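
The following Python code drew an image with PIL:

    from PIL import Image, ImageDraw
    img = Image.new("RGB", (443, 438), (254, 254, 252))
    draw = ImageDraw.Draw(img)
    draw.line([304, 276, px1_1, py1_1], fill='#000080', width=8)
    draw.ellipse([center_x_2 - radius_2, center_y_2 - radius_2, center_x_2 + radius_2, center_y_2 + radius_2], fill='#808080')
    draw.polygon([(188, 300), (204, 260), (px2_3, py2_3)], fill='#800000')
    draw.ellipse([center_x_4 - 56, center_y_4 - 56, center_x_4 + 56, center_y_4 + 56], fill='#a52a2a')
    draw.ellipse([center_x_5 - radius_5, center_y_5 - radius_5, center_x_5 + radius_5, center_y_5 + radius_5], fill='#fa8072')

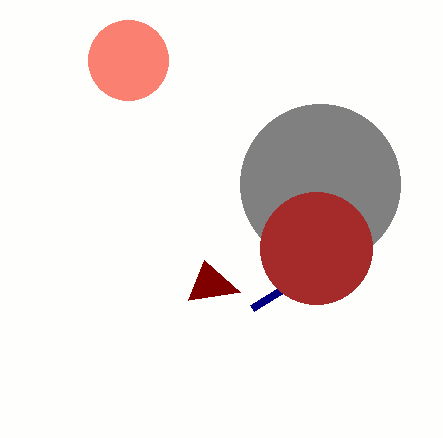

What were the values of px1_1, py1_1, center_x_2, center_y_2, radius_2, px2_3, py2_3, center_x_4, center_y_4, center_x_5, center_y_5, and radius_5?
px1_1 = 252; py1_1 = 308; center_x_2 = 320; center_y_2 = 184; radius_2 = 80; px2_3 = 240; py2_3 = 292; center_x_4 = 316; center_y_4 = 248; center_x_5 = 128; center_y_5 = 60; radius_5 = 40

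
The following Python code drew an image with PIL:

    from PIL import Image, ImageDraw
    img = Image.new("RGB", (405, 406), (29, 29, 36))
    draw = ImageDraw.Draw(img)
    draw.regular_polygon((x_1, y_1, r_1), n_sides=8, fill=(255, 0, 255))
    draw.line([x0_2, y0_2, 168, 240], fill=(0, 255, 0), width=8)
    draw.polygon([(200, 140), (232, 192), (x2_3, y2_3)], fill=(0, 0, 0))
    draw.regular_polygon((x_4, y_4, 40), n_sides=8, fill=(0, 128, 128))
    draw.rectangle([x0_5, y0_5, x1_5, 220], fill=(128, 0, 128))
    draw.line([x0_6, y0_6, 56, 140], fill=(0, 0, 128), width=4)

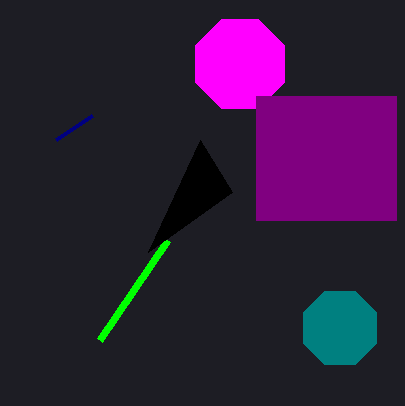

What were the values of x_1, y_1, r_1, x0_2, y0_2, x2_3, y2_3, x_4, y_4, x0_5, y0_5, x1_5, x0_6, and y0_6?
x_1 = 240
y_1 = 64
r_1 = 48
x0_2 = 100
y0_2 = 340
x2_3 = 148
y2_3 = 252
x_4 = 340
y_4 = 328
x0_5 = 256
y0_5 = 96
x1_5 = 396
x0_6 = 92
y0_6 = 116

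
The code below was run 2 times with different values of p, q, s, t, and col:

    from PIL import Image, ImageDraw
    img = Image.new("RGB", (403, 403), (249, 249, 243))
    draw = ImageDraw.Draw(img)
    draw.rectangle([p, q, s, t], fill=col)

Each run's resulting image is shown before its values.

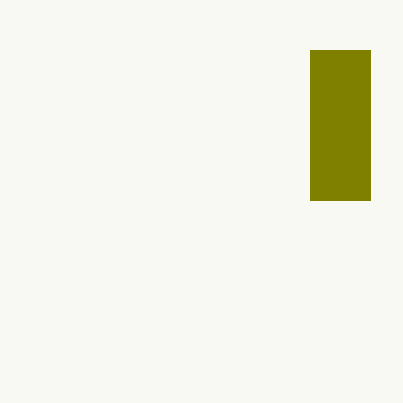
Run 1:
p = 310, q = 50, s = 370, t = 200, col = 'olive'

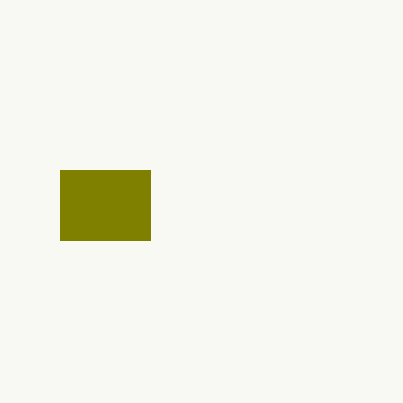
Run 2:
p = 60, q = 170, s = 150, t = 240, col = 'olive'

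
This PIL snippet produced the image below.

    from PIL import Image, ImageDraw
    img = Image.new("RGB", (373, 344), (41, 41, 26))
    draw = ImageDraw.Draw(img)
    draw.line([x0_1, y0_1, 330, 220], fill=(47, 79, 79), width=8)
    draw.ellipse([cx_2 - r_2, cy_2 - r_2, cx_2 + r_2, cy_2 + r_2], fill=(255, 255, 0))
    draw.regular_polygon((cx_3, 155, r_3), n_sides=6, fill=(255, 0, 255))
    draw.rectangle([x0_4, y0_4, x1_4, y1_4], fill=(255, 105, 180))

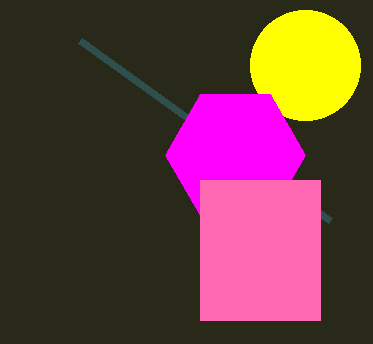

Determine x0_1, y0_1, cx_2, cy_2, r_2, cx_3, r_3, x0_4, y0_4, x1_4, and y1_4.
x0_1 = 80
y0_1 = 40
cx_2 = 305
cy_2 = 65
r_2 = 55
cx_3 = 235
r_3 = 70
x0_4 = 200
y0_4 = 180
x1_4 = 320
y1_4 = 320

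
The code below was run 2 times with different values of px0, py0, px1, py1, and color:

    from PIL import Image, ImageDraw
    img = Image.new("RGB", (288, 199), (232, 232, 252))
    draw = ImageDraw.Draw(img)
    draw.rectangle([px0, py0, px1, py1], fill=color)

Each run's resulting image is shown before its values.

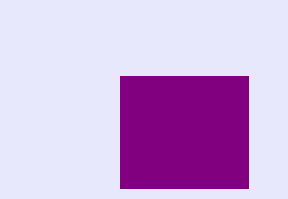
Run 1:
px0 = 120, py0 = 76, px1 = 248, py1 = 188, color = 'purple'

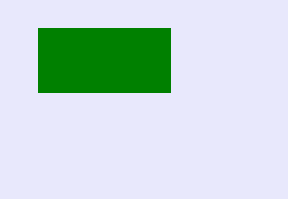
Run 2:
px0 = 38
py0 = 28
px1 = 170
py1 = 92
color = 'green'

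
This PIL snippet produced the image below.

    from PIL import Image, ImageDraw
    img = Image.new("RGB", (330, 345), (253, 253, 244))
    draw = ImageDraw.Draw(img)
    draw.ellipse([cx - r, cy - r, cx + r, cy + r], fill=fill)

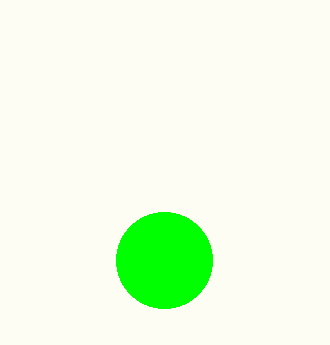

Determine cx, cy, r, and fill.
cx = 164
cy = 260
r = 48
fill = 'lime'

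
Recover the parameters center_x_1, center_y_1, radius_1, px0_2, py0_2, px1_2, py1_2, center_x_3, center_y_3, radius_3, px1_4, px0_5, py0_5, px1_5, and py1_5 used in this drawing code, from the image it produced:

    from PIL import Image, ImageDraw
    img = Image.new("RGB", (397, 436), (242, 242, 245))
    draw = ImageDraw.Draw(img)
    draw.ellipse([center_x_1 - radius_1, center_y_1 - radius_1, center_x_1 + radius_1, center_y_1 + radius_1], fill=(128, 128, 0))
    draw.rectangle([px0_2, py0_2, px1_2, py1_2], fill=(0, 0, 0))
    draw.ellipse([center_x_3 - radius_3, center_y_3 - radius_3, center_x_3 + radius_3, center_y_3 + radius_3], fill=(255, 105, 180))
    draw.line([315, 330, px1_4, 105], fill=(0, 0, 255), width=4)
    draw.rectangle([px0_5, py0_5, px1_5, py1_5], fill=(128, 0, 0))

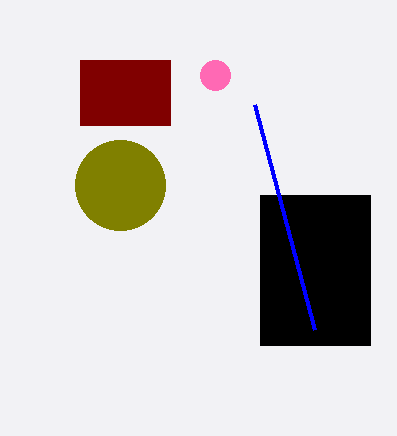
center_x_1 = 120; center_y_1 = 185; radius_1 = 45; px0_2 = 260; py0_2 = 195; px1_2 = 370; py1_2 = 345; center_x_3 = 215; center_y_3 = 75; radius_3 = 15; px1_4 = 255; px0_5 = 80; py0_5 = 60; px1_5 = 170; py1_5 = 125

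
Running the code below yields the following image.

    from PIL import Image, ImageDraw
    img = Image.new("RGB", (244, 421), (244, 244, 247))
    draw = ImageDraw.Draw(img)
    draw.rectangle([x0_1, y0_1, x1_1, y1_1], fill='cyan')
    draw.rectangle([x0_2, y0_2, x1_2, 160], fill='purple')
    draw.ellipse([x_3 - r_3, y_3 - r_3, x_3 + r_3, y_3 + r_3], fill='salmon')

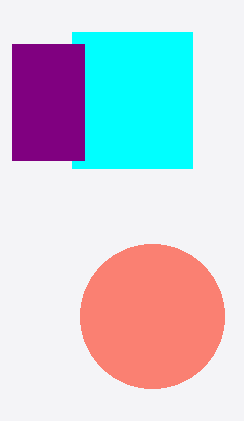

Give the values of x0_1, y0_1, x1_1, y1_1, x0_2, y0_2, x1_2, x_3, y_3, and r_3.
x0_1 = 72
y0_1 = 32
x1_1 = 192
y1_1 = 168
x0_2 = 12
y0_2 = 44
x1_2 = 84
x_3 = 152
y_3 = 316
r_3 = 72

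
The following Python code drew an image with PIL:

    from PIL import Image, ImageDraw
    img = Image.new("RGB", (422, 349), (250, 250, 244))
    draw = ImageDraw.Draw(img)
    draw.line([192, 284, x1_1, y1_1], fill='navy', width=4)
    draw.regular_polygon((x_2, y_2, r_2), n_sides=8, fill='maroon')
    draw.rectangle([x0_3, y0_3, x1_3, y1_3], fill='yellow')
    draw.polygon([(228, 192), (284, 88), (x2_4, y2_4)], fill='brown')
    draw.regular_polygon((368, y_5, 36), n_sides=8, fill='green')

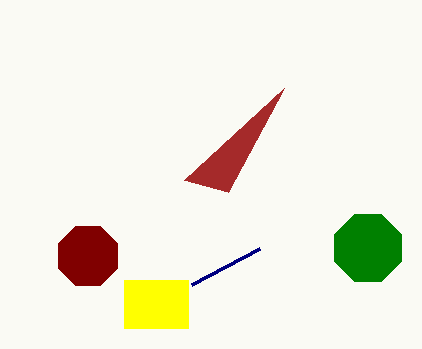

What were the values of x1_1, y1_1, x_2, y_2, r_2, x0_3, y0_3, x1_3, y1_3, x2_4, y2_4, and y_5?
x1_1 = 260
y1_1 = 248
x_2 = 88
y_2 = 256
r_2 = 32
x0_3 = 124
y0_3 = 280
x1_3 = 188
y1_3 = 328
x2_4 = 184
y2_4 = 180
y_5 = 248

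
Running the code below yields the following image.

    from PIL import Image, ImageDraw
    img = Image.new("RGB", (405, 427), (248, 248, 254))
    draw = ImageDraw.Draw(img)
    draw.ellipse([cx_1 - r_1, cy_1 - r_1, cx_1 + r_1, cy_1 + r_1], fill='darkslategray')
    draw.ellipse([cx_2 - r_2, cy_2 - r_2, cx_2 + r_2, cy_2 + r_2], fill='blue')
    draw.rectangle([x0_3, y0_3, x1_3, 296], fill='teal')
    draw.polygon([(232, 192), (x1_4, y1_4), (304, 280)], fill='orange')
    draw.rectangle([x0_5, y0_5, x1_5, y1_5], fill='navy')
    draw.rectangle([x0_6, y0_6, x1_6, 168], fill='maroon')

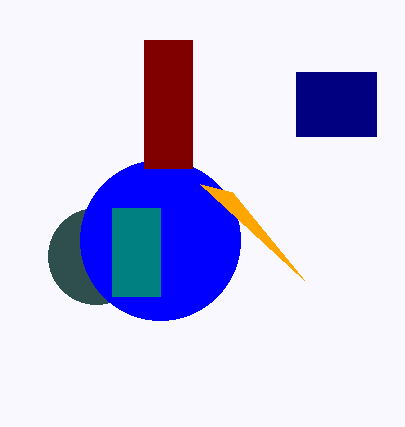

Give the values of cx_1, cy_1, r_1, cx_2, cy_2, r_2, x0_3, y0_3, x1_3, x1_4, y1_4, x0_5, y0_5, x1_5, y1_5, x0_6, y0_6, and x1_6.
cx_1 = 96
cy_1 = 256
r_1 = 48
cx_2 = 160
cy_2 = 240
r_2 = 80
x0_3 = 112
y0_3 = 208
x1_3 = 160
x1_4 = 200
y1_4 = 184
x0_5 = 296
y0_5 = 72
x1_5 = 376
y1_5 = 136
x0_6 = 144
y0_6 = 40
x1_6 = 192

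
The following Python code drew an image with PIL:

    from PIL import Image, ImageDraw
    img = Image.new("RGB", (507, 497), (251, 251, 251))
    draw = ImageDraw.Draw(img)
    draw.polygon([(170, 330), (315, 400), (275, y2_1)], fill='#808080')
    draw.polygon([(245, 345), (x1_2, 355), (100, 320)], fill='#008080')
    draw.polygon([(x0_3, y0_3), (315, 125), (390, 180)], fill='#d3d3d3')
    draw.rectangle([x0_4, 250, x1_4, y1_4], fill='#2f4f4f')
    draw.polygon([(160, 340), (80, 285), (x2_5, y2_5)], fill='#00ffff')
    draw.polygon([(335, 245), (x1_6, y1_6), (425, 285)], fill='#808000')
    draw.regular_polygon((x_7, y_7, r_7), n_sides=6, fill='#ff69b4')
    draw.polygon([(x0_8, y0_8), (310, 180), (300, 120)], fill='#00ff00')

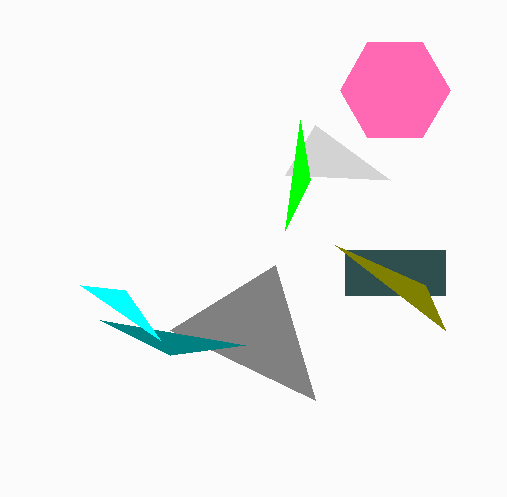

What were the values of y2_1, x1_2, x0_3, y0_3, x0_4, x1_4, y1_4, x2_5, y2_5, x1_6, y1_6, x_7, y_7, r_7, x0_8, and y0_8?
y2_1 = 265, x1_2 = 170, x0_3 = 285, y0_3 = 175, x0_4 = 345, x1_4 = 445, y1_4 = 295, x2_5 = 125, y2_5 = 290, x1_6 = 445, y1_6 = 330, x_7 = 395, y_7 = 90, r_7 = 55, x0_8 = 285, y0_8 = 230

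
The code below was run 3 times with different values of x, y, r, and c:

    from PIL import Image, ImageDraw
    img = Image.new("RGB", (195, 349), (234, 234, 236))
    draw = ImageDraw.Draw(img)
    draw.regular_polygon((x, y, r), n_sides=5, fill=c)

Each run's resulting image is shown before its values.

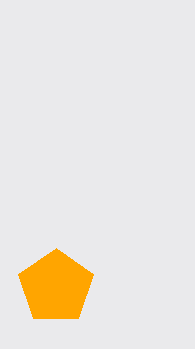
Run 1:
x = 56; y = 287; r = 39; c = 'orange'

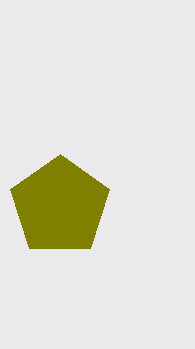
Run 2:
x = 60; y = 206; r = 52; c = 'olive'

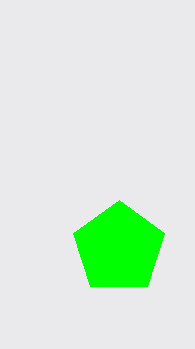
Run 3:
x = 119, y = 248, r = 48, c = 'lime'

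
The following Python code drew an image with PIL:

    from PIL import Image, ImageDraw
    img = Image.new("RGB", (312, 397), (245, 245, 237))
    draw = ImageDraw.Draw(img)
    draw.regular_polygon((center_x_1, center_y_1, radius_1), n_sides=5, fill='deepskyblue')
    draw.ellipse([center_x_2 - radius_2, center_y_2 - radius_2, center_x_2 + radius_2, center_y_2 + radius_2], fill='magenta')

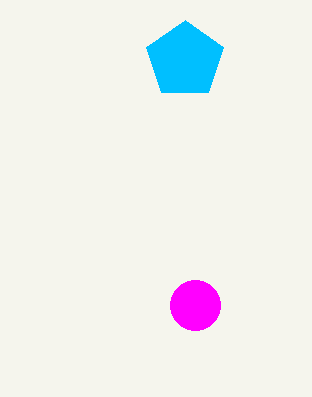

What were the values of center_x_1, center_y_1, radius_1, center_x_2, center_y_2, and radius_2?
center_x_1 = 185, center_y_1 = 60, radius_1 = 40, center_x_2 = 195, center_y_2 = 305, radius_2 = 25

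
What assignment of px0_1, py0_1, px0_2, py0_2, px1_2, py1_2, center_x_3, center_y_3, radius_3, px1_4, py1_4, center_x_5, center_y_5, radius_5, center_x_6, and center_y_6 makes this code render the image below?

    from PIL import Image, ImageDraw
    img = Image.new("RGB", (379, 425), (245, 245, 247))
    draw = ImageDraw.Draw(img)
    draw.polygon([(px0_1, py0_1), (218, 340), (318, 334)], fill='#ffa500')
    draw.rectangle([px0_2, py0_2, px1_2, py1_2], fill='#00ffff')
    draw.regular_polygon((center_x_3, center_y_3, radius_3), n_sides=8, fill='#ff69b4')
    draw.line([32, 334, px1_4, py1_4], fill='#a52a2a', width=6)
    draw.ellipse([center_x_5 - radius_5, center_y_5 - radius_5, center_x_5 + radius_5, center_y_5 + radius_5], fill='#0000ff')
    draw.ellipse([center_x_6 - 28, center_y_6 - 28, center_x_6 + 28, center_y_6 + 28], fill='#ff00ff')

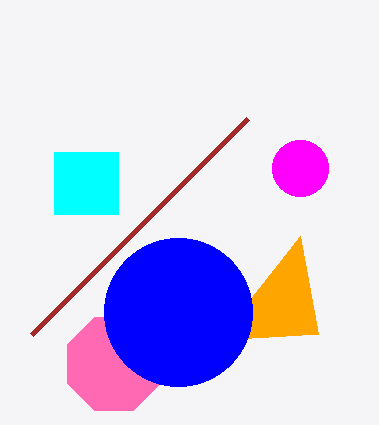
px0_1 = 300, py0_1 = 236, px0_2 = 54, py0_2 = 152, px1_2 = 118, py1_2 = 214, center_x_3 = 114, center_y_3 = 364, radius_3 = 50, px1_4 = 248, py1_4 = 118, center_x_5 = 178, center_y_5 = 312, radius_5 = 74, center_x_6 = 300, center_y_6 = 168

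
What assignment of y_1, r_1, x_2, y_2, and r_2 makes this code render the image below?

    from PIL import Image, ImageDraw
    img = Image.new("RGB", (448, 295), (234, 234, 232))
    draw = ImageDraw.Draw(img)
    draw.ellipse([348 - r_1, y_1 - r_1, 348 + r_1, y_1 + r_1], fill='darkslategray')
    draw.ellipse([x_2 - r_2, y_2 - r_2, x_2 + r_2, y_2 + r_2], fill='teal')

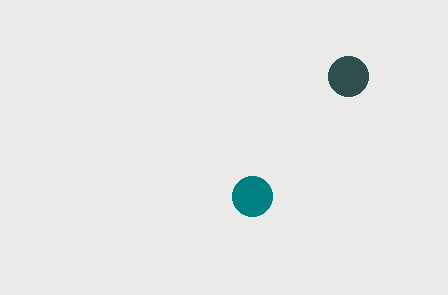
y_1 = 76, r_1 = 20, x_2 = 252, y_2 = 196, r_2 = 20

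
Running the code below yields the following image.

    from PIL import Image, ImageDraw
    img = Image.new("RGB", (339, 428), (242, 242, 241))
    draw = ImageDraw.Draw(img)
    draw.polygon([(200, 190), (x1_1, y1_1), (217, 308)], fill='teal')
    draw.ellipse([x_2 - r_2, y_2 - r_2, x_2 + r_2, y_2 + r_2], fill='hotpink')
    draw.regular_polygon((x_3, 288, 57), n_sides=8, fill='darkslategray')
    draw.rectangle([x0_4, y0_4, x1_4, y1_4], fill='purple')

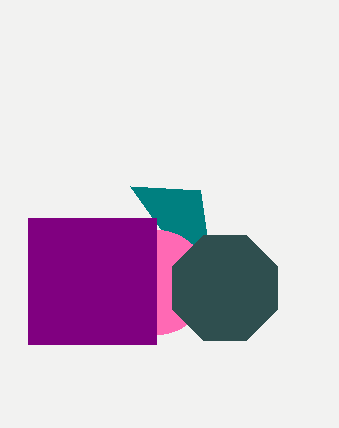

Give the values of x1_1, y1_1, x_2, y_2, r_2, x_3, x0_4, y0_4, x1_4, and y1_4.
x1_1 = 130; y1_1 = 186; x_2 = 156; y_2 = 282; r_2 = 52; x_3 = 225; x0_4 = 28; y0_4 = 218; x1_4 = 156; y1_4 = 344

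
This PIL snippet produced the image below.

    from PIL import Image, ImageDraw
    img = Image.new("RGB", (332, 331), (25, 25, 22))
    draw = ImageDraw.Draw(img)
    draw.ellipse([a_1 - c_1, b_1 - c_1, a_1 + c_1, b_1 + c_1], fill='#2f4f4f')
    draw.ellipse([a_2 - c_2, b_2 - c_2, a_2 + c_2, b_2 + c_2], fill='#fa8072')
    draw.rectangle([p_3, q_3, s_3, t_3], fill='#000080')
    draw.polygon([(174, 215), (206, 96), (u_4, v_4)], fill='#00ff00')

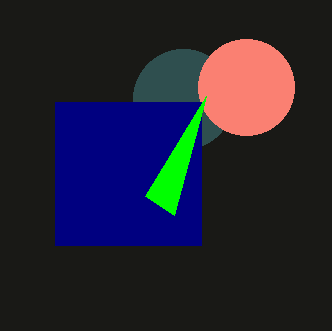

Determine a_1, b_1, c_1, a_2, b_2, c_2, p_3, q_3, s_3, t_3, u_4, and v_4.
a_1 = 183; b_1 = 99; c_1 = 50; a_2 = 246; b_2 = 87; c_2 = 48; p_3 = 55; q_3 = 102; s_3 = 201; t_3 = 245; u_4 = 145; v_4 = 196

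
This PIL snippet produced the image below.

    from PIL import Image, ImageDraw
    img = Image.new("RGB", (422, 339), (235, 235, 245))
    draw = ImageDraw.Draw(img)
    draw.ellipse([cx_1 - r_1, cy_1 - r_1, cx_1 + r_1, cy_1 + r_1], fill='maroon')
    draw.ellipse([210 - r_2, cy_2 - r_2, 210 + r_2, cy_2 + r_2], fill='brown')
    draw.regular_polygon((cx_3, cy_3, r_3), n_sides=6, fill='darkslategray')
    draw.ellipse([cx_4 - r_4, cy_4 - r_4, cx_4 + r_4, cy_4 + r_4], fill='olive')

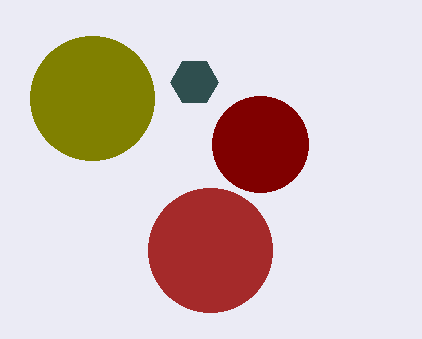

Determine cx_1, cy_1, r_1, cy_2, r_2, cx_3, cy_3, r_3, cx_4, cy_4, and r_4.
cx_1 = 260; cy_1 = 144; r_1 = 48; cy_2 = 250; r_2 = 62; cx_3 = 194; cy_3 = 82; r_3 = 24; cx_4 = 92; cy_4 = 98; r_4 = 62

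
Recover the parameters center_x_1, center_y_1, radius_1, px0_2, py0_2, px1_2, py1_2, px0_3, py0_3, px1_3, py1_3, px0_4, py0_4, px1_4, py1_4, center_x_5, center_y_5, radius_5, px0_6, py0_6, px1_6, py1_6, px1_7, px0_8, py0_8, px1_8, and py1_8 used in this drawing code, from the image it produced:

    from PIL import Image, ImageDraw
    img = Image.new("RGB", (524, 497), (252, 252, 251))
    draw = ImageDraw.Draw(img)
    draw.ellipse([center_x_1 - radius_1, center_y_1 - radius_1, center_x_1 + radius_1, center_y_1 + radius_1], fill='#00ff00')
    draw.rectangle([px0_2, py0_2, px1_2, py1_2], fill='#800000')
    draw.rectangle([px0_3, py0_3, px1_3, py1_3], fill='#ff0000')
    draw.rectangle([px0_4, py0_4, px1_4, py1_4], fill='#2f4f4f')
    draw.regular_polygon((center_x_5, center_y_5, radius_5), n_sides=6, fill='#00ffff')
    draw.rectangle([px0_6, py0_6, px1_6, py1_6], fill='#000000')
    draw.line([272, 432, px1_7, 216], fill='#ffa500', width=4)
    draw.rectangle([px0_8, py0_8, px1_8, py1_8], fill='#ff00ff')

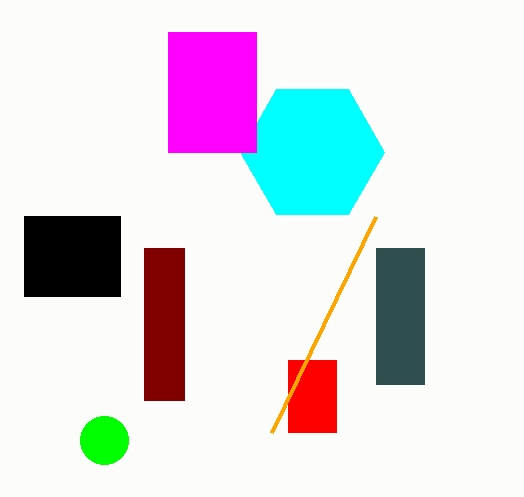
center_x_1 = 104; center_y_1 = 440; radius_1 = 24; px0_2 = 144; py0_2 = 248; px1_2 = 184; py1_2 = 400; px0_3 = 288; py0_3 = 360; px1_3 = 336; py1_3 = 432; px0_4 = 376; py0_4 = 248; px1_4 = 424; py1_4 = 384; center_x_5 = 312; center_y_5 = 152; radius_5 = 72; px0_6 = 24; py0_6 = 216; px1_6 = 120; py1_6 = 296; px1_7 = 376; px0_8 = 168; py0_8 = 32; px1_8 = 256; py1_8 = 152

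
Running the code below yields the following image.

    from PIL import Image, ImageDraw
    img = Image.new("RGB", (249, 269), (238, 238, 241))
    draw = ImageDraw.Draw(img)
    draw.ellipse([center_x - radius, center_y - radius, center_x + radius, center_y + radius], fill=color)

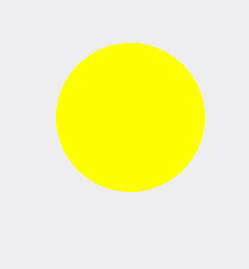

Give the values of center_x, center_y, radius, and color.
center_x = 130
center_y = 117
radius = 74
color = 'yellow'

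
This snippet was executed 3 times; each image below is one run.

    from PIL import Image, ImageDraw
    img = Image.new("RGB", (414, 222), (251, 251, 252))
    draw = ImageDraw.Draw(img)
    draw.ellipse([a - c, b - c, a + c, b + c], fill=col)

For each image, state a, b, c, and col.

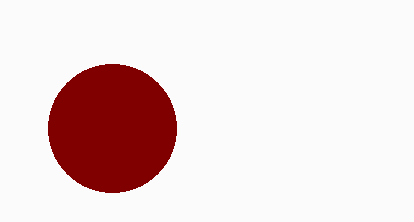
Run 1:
a = 112, b = 128, c = 64, col = 'maroon'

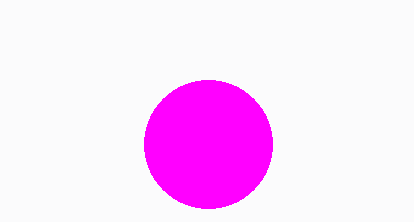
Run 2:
a = 208
b = 144
c = 64
col = 'magenta'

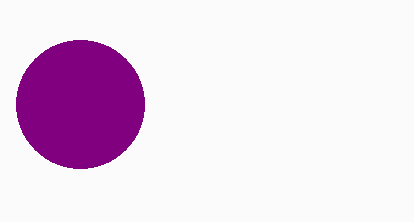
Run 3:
a = 80
b = 104
c = 64
col = 'purple'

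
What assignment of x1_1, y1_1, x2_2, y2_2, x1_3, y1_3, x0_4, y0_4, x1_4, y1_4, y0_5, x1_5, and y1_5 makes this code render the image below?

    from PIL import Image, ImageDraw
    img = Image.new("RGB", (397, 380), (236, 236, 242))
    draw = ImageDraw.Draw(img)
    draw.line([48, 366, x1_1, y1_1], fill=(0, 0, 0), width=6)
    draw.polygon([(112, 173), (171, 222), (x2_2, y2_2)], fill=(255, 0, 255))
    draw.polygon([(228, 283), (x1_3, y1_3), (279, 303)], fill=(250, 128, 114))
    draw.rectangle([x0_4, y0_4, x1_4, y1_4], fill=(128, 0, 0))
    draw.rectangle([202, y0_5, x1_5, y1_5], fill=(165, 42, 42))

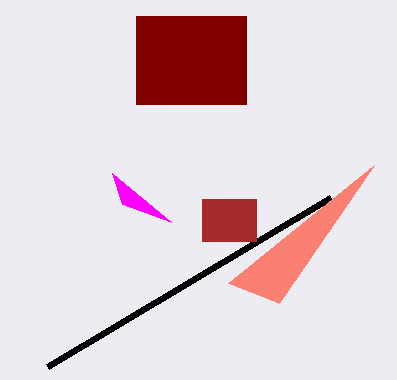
x1_1 = 331; y1_1 = 197; x2_2 = 122; y2_2 = 204; x1_3 = 374; y1_3 = 165; x0_4 = 136; y0_4 = 16; x1_4 = 246; y1_4 = 104; y0_5 = 199; x1_5 = 256; y1_5 = 241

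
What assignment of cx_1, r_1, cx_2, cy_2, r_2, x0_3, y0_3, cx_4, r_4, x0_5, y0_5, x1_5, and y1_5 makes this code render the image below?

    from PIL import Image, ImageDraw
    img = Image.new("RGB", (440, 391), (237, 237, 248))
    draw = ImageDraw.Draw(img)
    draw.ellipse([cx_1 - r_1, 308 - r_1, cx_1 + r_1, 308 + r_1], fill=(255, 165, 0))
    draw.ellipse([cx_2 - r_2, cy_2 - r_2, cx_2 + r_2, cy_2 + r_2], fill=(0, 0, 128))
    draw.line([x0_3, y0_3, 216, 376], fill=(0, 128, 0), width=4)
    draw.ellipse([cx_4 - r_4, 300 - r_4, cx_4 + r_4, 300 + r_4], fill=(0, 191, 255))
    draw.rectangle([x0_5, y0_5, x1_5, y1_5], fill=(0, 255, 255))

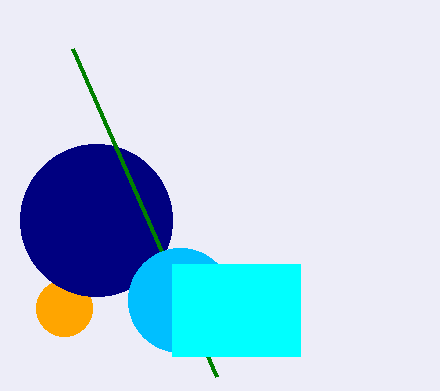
cx_1 = 64
r_1 = 28
cx_2 = 96
cy_2 = 220
r_2 = 76
x0_3 = 72
y0_3 = 48
cx_4 = 180
r_4 = 52
x0_5 = 172
y0_5 = 264
x1_5 = 300
y1_5 = 356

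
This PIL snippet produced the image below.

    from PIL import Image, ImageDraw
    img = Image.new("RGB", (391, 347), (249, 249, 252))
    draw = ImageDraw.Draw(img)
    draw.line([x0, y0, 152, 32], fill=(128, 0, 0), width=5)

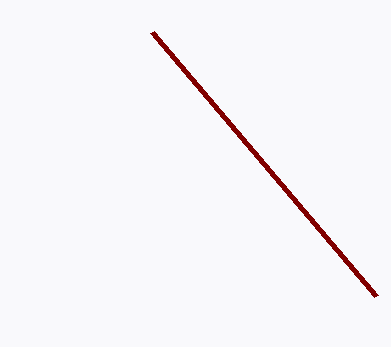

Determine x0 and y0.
x0 = 376, y0 = 296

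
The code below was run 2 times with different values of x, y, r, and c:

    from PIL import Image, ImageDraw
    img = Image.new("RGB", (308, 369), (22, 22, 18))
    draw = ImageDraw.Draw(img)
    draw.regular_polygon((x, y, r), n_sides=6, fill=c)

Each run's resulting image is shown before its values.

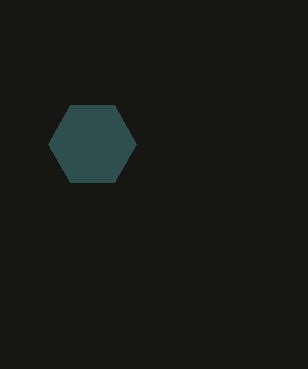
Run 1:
x = 92, y = 144, r = 44, c = 'darkslategray'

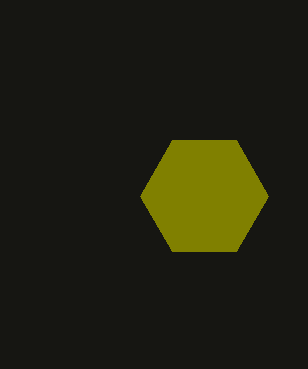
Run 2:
x = 204
y = 196
r = 64
c = 'olive'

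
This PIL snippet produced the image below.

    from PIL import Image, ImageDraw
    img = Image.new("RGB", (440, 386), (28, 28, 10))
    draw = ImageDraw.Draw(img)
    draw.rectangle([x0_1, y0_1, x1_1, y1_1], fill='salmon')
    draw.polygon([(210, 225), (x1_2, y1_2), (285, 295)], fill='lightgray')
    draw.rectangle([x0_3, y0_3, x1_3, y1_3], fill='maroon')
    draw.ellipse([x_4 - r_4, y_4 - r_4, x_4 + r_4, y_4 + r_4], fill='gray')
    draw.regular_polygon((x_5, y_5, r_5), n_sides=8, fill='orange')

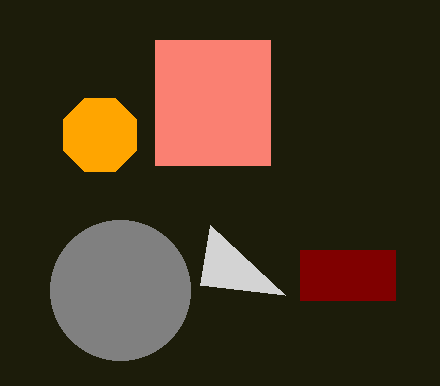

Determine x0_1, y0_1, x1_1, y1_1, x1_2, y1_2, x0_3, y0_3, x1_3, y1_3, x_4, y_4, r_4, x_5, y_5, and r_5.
x0_1 = 155; y0_1 = 40; x1_1 = 270; y1_1 = 165; x1_2 = 200; y1_2 = 285; x0_3 = 300; y0_3 = 250; x1_3 = 395; y1_3 = 300; x_4 = 120; y_4 = 290; r_4 = 70; x_5 = 100; y_5 = 135; r_5 = 40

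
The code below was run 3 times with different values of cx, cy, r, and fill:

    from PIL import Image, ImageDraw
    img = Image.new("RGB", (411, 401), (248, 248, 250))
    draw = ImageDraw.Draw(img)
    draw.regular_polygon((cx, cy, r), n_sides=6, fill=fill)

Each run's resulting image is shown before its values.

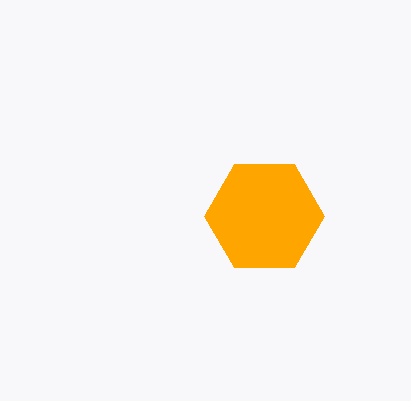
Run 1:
cx = 264
cy = 216
r = 60
fill = 'orange'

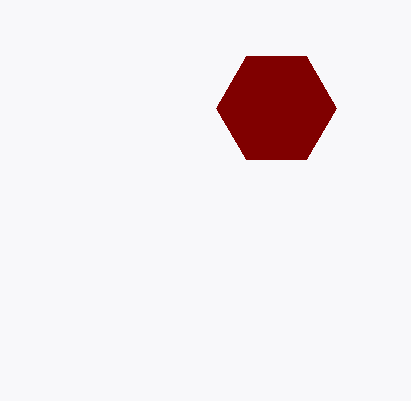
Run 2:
cx = 276, cy = 108, r = 60, fill = 'maroon'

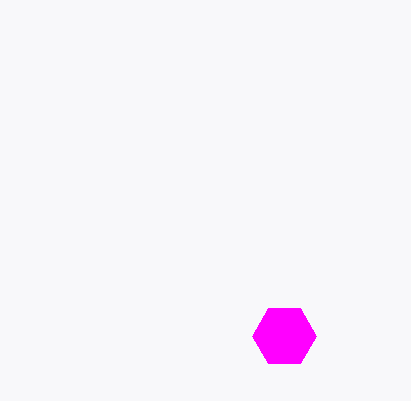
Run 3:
cx = 284
cy = 336
r = 32
fill = 'magenta'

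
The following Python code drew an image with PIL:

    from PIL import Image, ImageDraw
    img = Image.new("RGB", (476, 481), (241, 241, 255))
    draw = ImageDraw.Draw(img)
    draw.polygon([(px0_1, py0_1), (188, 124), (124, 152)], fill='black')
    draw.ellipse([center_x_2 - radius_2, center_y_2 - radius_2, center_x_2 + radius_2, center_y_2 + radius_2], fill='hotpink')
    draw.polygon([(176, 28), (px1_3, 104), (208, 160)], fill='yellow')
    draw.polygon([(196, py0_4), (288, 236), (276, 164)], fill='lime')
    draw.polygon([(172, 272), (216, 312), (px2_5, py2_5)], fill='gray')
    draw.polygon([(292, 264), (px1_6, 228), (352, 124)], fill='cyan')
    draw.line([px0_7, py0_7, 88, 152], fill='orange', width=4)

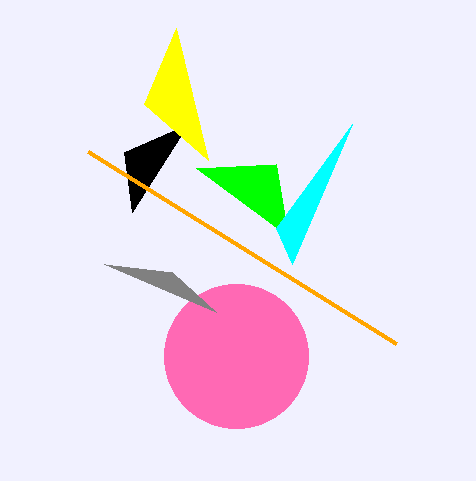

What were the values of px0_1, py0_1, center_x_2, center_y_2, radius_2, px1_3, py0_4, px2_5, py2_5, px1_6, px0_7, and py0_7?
px0_1 = 132
py0_1 = 212
center_x_2 = 236
center_y_2 = 356
radius_2 = 72
px1_3 = 144
py0_4 = 168
px2_5 = 104
py2_5 = 264
px1_6 = 276
px0_7 = 396
py0_7 = 344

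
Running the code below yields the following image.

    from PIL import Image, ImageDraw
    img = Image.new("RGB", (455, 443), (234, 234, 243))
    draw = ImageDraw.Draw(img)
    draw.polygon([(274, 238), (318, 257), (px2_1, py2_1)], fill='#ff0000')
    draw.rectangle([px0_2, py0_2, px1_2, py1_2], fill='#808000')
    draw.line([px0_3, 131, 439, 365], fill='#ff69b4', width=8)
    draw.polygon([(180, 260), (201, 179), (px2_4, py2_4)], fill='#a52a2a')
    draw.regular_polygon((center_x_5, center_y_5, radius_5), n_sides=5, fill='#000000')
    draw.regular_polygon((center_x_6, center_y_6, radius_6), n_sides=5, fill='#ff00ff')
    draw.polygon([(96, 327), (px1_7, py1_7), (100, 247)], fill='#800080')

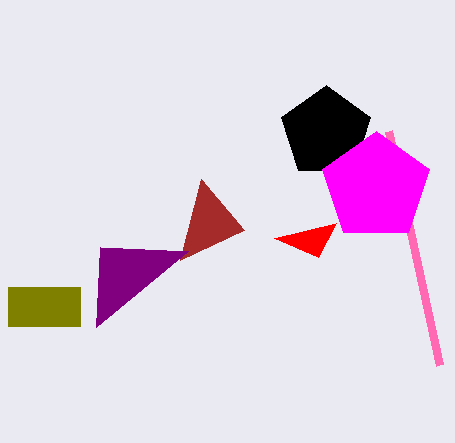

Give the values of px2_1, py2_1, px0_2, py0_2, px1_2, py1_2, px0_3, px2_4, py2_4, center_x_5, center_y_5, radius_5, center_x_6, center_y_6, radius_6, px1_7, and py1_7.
px2_1 = 336
py2_1 = 223
px0_2 = 8
py0_2 = 287
px1_2 = 80
py1_2 = 326
px0_3 = 388
px2_4 = 244
py2_4 = 230
center_x_5 = 326
center_y_5 = 132
radius_5 = 47
center_x_6 = 376
center_y_6 = 187
radius_6 = 56
px1_7 = 188
py1_7 = 251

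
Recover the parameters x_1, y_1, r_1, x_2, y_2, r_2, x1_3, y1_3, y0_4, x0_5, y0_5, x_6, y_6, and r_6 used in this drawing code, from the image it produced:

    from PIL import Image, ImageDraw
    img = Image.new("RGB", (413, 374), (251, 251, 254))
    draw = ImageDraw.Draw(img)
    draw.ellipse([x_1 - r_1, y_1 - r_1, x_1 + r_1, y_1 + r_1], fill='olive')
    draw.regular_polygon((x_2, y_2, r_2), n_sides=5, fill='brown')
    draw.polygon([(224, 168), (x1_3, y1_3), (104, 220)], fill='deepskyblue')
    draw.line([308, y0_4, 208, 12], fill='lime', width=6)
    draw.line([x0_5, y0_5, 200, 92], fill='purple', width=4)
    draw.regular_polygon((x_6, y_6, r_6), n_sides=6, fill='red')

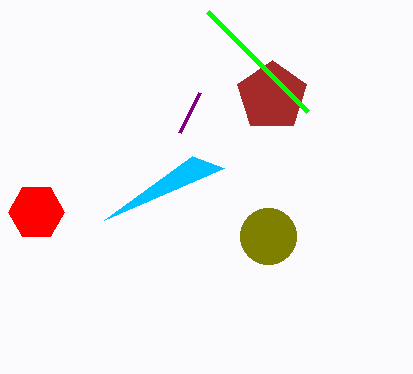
x_1 = 268
y_1 = 236
r_1 = 28
x_2 = 272
y_2 = 96
r_2 = 36
x1_3 = 192
y1_3 = 156
y0_4 = 112
x0_5 = 180
y0_5 = 132
x_6 = 36
y_6 = 212
r_6 = 28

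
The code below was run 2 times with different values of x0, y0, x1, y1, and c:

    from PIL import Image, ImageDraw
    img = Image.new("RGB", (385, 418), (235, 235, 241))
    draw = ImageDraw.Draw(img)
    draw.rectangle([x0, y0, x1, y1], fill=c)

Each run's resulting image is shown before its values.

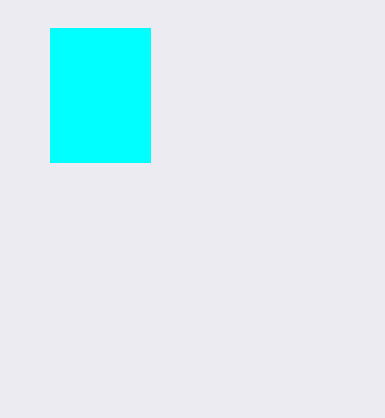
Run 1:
x0 = 50; y0 = 28; x1 = 150; y1 = 162; c = 'cyan'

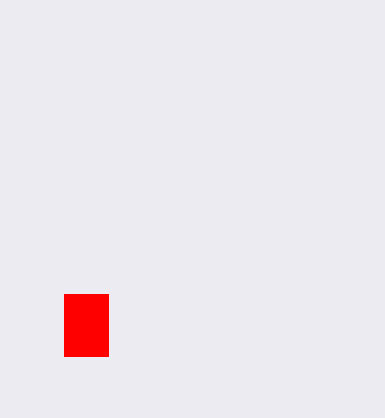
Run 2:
x0 = 64
y0 = 294
x1 = 108
y1 = 356
c = 'red'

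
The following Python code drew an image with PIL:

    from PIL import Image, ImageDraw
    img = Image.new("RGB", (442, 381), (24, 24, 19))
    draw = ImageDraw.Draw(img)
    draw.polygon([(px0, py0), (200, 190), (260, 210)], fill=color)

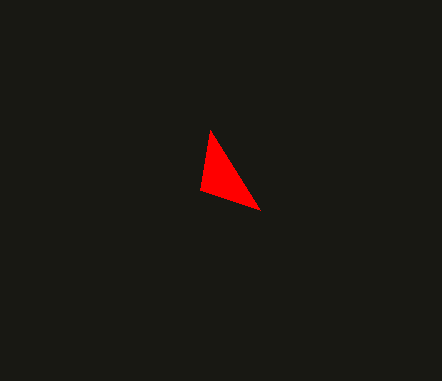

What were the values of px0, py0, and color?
px0 = 210; py0 = 130; color = 'red'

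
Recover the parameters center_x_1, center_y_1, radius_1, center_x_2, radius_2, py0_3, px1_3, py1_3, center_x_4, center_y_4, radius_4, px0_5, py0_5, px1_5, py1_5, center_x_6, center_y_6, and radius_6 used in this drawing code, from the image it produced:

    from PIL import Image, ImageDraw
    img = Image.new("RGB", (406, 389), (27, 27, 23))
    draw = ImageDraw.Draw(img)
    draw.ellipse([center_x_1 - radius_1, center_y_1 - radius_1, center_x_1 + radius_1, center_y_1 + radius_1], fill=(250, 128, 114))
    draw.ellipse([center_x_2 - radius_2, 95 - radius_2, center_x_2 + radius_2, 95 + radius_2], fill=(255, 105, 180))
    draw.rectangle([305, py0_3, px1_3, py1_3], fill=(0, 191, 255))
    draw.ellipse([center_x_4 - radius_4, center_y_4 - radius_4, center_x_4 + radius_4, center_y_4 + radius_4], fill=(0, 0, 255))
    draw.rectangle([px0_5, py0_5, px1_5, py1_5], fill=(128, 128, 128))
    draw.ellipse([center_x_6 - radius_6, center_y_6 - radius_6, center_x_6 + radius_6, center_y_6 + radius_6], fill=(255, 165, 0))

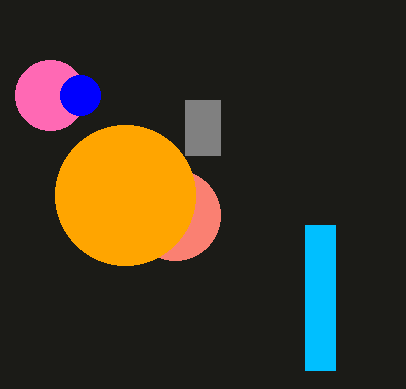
center_x_1 = 175; center_y_1 = 215; radius_1 = 45; center_x_2 = 50; radius_2 = 35; py0_3 = 225; px1_3 = 335; py1_3 = 370; center_x_4 = 80; center_y_4 = 95; radius_4 = 20; px0_5 = 185; py0_5 = 100; px1_5 = 220; py1_5 = 155; center_x_6 = 125; center_y_6 = 195; radius_6 = 70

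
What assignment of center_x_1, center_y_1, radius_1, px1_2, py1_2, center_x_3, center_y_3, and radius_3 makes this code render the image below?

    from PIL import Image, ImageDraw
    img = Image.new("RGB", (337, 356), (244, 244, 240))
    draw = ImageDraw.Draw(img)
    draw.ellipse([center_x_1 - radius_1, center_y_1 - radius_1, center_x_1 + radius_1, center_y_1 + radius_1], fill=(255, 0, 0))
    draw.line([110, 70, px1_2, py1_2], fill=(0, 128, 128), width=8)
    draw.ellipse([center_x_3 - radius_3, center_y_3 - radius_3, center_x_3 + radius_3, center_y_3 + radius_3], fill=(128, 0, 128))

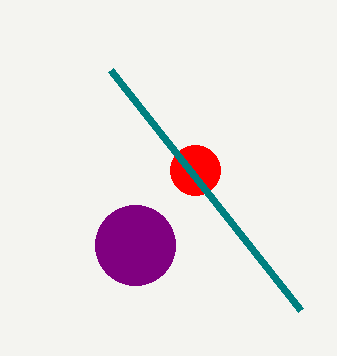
center_x_1 = 195
center_y_1 = 170
radius_1 = 25
px1_2 = 300
py1_2 = 310
center_x_3 = 135
center_y_3 = 245
radius_3 = 40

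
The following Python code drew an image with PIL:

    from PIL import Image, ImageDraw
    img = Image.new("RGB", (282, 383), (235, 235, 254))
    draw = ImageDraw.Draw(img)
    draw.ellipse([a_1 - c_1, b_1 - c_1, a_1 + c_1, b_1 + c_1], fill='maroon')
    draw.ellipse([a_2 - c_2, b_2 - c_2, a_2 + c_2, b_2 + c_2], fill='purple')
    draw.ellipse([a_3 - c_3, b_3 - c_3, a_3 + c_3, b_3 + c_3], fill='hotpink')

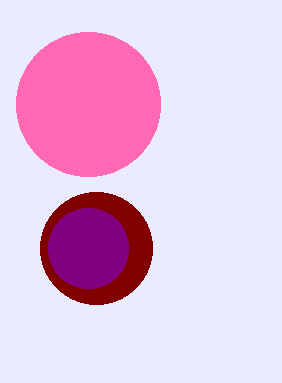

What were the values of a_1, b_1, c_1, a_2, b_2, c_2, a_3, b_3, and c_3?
a_1 = 96; b_1 = 248; c_1 = 56; a_2 = 88; b_2 = 248; c_2 = 40; a_3 = 88; b_3 = 104; c_3 = 72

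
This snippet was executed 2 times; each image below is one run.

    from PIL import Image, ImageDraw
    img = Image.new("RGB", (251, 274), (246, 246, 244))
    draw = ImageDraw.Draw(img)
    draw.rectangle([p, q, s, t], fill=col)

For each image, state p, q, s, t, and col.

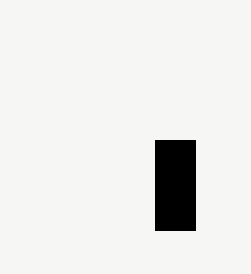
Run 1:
p = 155; q = 140; s = 195; t = 230; col = 'black'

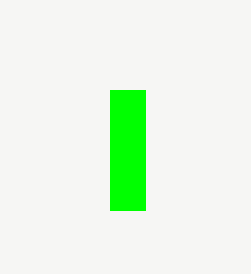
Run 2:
p = 110, q = 90, s = 145, t = 210, col = 'lime'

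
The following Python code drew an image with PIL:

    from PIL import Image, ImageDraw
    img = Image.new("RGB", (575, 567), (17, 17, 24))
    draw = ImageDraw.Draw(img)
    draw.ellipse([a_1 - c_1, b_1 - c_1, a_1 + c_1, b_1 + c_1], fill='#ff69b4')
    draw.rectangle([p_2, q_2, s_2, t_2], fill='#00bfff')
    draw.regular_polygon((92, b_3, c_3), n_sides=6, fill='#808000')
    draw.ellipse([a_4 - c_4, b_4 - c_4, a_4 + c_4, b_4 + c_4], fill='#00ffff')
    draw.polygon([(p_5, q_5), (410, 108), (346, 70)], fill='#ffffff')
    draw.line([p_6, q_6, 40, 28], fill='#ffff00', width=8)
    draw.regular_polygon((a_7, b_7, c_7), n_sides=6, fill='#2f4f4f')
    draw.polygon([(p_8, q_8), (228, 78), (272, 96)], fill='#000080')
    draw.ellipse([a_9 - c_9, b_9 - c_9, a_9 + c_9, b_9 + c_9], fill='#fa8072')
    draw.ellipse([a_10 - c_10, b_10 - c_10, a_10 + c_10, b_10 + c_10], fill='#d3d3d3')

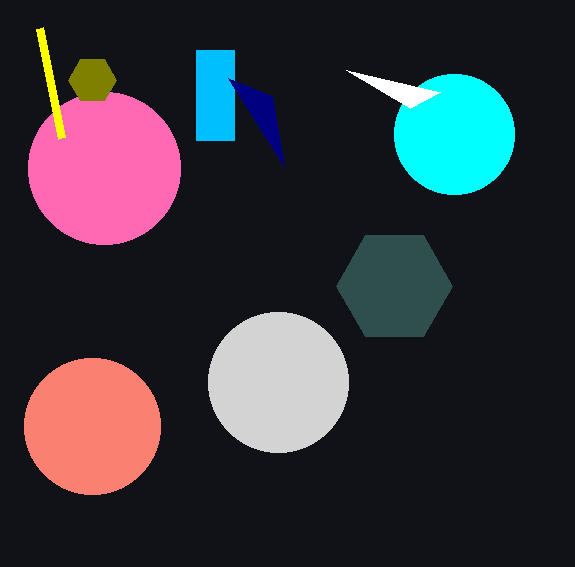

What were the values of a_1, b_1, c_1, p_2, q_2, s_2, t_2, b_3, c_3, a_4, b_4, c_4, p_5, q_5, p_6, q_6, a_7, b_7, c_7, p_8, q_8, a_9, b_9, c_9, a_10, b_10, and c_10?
a_1 = 104, b_1 = 168, c_1 = 76, p_2 = 196, q_2 = 50, s_2 = 234, t_2 = 140, b_3 = 80, c_3 = 24, a_4 = 454, b_4 = 134, c_4 = 60, p_5 = 440, q_5 = 92, p_6 = 62, q_6 = 138, a_7 = 394, b_7 = 286, c_7 = 58, p_8 = 284, q_8 = 166, a_9 = 92, b_9 = 426, c_9 = 68, a_10 = 278, b_10 = 382, c_10 = 70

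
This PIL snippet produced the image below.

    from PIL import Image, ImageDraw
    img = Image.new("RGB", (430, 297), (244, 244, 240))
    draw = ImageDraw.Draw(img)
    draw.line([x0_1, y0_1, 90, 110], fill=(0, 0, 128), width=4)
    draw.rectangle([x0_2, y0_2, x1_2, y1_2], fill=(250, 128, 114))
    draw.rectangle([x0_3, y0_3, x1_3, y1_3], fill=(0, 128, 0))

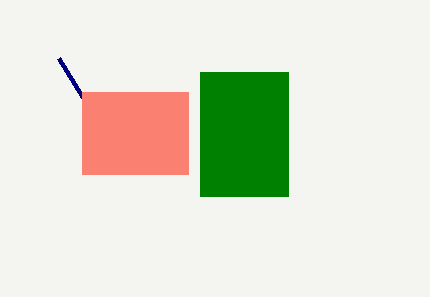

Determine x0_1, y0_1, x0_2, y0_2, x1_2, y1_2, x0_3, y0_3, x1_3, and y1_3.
x0_1 = 58, y0_1 = 58, x0_2 = 82, y0_2 = 92, x1_2 = 188, y1_2 = 174, x0_3 = 200, y0_3 = 72, x1_3 = 288, y1_3 = 196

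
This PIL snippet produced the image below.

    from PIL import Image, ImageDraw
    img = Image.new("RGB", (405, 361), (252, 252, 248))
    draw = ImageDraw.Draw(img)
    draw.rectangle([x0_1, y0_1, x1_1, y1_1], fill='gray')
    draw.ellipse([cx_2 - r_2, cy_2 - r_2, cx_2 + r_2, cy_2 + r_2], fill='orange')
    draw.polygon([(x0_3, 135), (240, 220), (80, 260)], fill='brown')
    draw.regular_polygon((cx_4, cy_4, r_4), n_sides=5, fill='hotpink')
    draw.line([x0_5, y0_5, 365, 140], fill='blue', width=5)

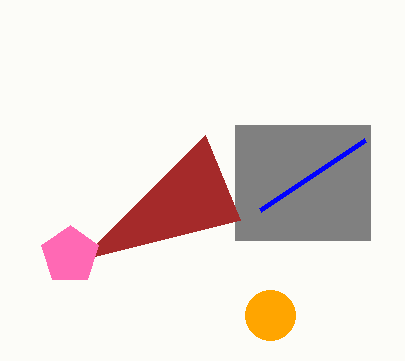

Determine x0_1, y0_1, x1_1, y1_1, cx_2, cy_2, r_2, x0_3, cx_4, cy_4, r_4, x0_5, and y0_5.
x0_1 = 235, y0_1 = 125, x1_1 = 370, y1_1 = 240, cx_2 = 270, cy_2 = 315, r_2 = 25, x0_3 = 205, cx_4 = 70, cy_4 = 255, r_4 = 30, x0_5 = 260, y0_5 = 210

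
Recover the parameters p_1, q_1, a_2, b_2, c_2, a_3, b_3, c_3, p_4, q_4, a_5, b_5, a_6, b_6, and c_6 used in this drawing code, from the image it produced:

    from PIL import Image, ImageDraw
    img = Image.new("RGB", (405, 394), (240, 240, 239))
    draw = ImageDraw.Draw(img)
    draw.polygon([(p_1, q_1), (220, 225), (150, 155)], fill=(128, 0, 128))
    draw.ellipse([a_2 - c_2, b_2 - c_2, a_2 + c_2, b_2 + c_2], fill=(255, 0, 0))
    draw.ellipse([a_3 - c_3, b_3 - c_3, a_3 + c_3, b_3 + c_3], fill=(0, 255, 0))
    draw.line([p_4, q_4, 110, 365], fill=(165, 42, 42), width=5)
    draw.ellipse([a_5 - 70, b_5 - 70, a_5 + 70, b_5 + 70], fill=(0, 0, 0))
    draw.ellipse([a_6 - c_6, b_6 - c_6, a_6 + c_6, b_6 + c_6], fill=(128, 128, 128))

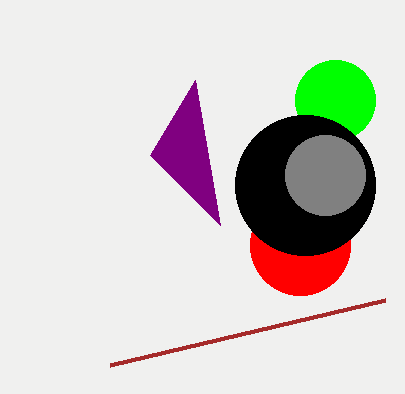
p_1 = 195; q_1 = 80; a_2 = 300; b_2 = 245; c_2 = 50; a_3 = 335; b_3 = 100; c_3 = 40; p_4 = 385; q_4 = 300; a_5 = 305; b_5 = 185; a_6 = 325; b_6 = 175; c_6 = 40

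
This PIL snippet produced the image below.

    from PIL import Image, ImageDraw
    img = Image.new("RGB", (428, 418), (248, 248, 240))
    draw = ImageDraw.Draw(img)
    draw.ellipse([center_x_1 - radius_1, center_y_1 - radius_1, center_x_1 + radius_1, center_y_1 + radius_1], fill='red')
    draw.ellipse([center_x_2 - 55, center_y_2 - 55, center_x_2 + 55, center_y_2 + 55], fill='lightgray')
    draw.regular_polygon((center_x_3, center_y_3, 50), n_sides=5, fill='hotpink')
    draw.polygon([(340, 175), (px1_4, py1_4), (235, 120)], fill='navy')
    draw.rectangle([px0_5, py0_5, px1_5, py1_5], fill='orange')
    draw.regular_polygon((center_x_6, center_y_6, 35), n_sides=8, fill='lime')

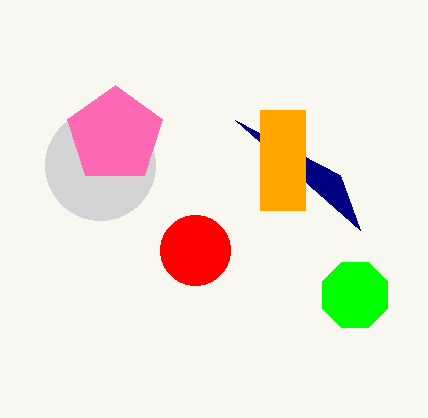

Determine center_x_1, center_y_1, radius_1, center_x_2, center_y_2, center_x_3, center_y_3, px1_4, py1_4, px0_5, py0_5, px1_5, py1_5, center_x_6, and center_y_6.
center_x_1 = 195
center_y_1 = 250
radius_1 = 35
center_x_2 = 100
center_y_2 = 165
center_x_3 = 115
center_y_3 = 135
px1_4 = 360
py1_4 = 230
px0_5 = 260
py0_5 = 110
px1_5 = 305
py1_5 = 210
center_x_6 = 355
center_y_6 = 295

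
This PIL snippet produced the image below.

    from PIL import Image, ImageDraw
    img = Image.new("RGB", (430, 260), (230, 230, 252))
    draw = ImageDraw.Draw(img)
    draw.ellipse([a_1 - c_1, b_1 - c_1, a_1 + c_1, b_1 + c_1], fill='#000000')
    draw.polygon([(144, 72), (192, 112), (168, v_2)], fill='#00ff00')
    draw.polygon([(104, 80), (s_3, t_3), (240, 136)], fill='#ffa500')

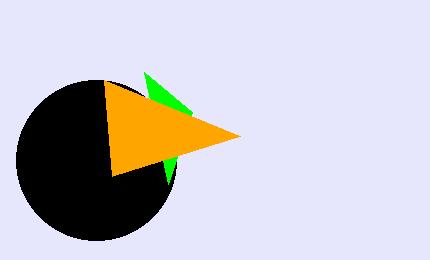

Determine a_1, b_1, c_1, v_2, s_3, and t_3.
a_1 = 96
b_1 = 160
c_1 = 80
v_2 = 184
s_3 = 112
t_3 = 176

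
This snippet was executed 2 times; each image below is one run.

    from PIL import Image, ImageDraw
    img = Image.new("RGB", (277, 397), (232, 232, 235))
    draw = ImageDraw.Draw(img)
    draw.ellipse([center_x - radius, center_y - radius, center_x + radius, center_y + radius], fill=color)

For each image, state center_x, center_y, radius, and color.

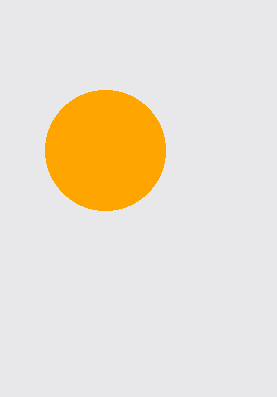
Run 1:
center_x = 105
center_y = 150
radius = 60
color = 'orange'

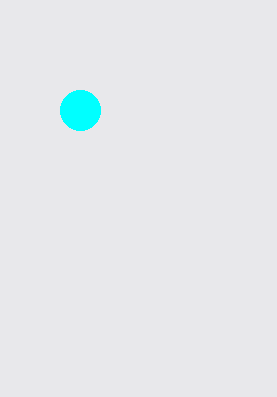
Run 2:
center_x = 80; center_y = 110; radius = 20; color = 'cyan'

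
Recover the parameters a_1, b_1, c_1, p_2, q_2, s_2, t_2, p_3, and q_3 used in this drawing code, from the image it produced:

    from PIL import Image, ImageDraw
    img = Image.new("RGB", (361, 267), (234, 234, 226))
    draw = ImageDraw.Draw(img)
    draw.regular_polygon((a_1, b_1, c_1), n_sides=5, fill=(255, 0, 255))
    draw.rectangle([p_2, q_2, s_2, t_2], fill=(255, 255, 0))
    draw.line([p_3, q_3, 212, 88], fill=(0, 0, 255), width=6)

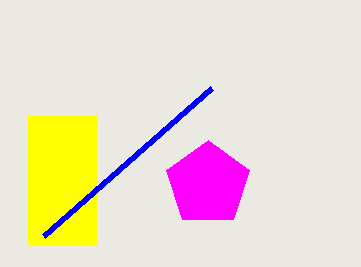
a_1 = 208
b_1 = 184
c_1 = 44
p_2 = 28
q_2 = 116
s_2 = 96
t_2 = 244
p_3 = 44
q_3 = 236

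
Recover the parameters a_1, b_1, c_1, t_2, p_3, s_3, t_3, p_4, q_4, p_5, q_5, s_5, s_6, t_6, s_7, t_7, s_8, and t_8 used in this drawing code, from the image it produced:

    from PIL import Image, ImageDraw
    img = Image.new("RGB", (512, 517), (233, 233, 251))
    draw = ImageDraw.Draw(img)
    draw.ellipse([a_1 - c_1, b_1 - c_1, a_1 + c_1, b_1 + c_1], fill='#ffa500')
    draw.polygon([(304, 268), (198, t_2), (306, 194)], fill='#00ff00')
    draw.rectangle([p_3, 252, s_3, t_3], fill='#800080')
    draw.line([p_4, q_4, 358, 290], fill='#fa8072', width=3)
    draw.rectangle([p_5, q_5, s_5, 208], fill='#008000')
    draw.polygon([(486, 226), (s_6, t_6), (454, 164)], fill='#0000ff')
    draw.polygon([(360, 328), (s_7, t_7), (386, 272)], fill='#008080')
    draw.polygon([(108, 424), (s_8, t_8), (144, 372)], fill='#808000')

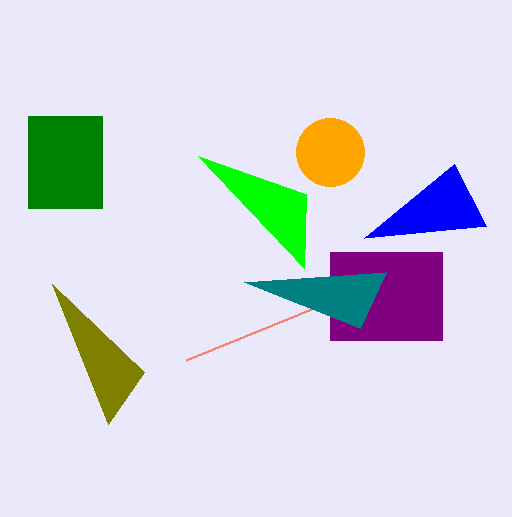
a_1 = 330
b_1 = 152
c_1 = 34
t_2 = 156
p_3 = 330
s_3 = 442
t_3 = 340
p_4 = 186
q_4 = 360
p_5 = 28
q_5 = 116
s_5 = 102
s_6 = 364
t_6 = 238
s_7 = 244
t_7 = 282
s_8 = 52
t_8 = 284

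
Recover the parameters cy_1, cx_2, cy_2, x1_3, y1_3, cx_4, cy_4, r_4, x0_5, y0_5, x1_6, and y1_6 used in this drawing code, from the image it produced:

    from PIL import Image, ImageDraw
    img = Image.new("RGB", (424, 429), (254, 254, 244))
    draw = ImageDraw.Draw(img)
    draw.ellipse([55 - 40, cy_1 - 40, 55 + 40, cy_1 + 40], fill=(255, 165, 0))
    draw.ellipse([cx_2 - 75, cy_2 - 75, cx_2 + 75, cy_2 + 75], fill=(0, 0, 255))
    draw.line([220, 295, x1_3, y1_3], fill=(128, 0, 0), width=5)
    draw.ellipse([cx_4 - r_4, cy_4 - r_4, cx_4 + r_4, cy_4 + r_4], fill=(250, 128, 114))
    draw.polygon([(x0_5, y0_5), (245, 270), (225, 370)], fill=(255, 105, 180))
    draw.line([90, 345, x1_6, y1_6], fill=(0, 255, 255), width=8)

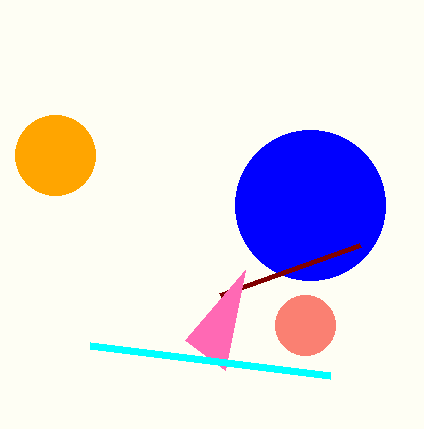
cy_1 = 155; cx_2 = 310; cy_2 = 205; x1_3 = 360; y1_3 = 245; cx_4 = 305; cy_4 = 325; r_4 = 30; x0_5 = 185; y0_5 = 340; x1_6 = 330; y1_6 = 375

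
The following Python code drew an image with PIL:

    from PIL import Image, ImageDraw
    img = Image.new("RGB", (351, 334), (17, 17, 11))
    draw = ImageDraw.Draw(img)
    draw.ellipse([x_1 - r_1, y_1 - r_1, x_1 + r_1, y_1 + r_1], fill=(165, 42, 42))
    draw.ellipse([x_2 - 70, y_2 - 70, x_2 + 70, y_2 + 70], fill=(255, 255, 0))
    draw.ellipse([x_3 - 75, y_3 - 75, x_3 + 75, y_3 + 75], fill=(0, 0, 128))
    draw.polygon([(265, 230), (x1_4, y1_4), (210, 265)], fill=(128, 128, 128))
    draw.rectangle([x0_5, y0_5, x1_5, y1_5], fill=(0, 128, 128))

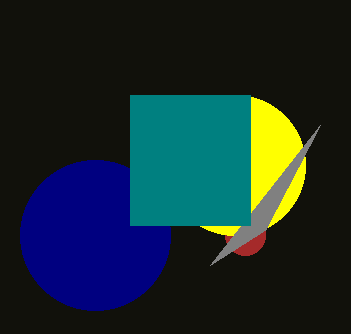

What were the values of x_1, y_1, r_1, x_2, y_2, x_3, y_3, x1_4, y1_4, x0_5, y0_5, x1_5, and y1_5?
x_1 = 245
y_1 = 235
r_1 = 20
x_2 = 235
y_2 = 165
x_3 = 95
y_3 = 235
x1_4 = 320
y1_4 = 125
x0_5 = 130
y0_5 = 95
x1_5 = 250
y1_5 = 225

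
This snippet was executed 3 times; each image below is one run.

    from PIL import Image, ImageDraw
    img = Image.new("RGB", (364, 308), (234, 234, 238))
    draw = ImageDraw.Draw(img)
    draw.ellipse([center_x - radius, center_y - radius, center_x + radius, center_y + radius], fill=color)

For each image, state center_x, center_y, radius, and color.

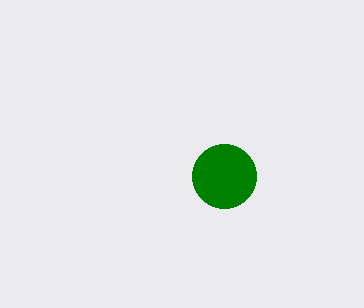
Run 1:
center_x = 224, center_y = 176, radius = 32, color = 'green'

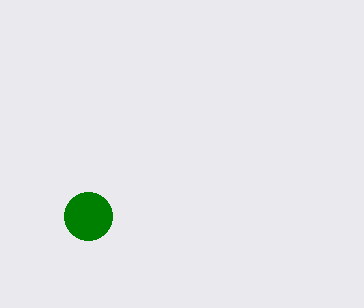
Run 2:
center_x = 88; center_y = 216; radius = 24; color = 'green'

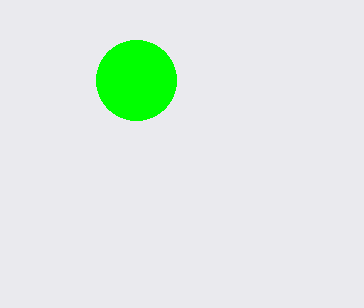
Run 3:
center_x = 136, center_y = 80, radius = 40, color = 'lime'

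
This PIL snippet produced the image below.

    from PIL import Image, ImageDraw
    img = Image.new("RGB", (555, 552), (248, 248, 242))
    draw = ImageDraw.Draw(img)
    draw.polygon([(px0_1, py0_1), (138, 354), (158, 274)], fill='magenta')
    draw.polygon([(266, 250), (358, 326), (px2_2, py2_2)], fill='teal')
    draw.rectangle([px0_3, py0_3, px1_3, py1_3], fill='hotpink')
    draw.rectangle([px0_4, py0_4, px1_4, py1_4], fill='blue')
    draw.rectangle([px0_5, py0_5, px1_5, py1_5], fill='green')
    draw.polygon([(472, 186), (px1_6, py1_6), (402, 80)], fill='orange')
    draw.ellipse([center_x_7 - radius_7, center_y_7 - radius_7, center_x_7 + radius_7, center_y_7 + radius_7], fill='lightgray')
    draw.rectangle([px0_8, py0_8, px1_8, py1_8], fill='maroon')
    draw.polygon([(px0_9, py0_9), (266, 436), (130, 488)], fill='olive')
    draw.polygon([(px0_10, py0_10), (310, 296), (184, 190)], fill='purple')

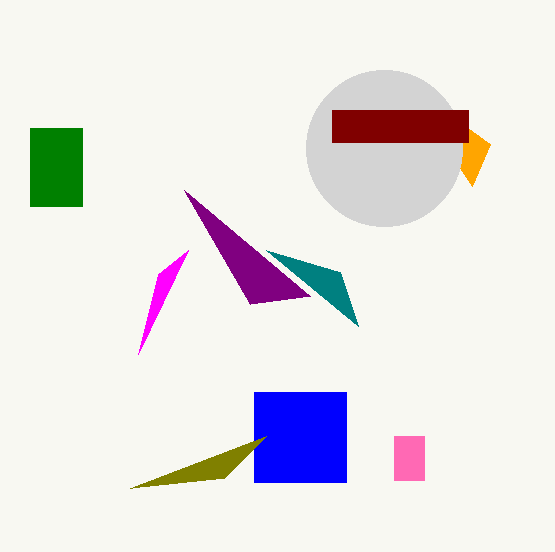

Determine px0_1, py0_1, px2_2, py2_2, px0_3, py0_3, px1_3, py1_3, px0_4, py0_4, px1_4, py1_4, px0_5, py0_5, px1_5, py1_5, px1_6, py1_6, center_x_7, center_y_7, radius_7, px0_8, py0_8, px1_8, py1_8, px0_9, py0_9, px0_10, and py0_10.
px0_1 = 188, py0_1 = 250, px2_2 = 340, py2_2 = 272, px0_3 = 394, py0_3 = 436, px1_3 = 424, py1_3 = 480, px0_4 = 254, py0_4 = 392, px1_4 = 346, py1_4 = 482, px0_5 = 30, py0_5 = 128, px1_5 = 82, py1_5 = 206, px1_6 = 490, py1_6 = 144, center_x_7 = 384, center_y_7 = 148, radius_7 = 78, px0_8 = 332, py0_8 = 110, px1_8 = 468, py1_8 = 142, px0_9 = 224, py0_9 = 478, px0_10 = 250, py0_10 = 304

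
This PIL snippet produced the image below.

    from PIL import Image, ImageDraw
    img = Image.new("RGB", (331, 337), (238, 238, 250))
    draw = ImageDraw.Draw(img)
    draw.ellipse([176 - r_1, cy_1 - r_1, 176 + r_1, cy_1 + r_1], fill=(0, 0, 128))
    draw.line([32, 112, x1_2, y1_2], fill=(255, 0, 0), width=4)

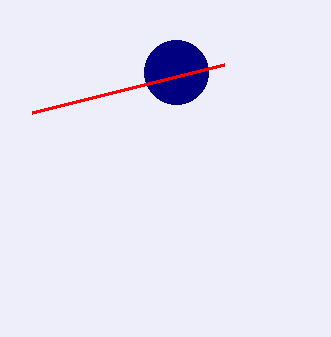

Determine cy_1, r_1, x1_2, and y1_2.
cy_1 = 72
r_1 = 32
x1_2 = 224
y1_2 = 64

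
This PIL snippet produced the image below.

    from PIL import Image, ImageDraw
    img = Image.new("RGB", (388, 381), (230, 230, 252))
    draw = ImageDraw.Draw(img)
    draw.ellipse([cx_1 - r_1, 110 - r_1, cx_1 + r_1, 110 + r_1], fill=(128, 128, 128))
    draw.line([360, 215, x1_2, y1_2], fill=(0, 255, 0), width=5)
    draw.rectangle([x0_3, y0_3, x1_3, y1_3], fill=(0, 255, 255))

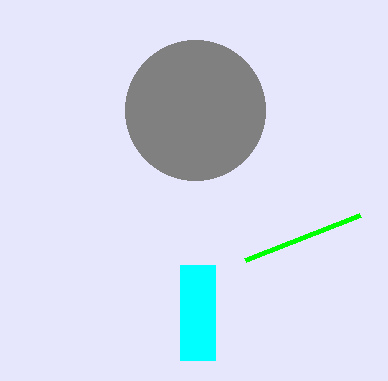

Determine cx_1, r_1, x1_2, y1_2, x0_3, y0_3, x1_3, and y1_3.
cx_1 = 195, r_1 = 70, x1_2 = 245, y1_2 = 260, x0_3 = 180, y0_3 = 265, x1_3 = 215, y1_3 = 360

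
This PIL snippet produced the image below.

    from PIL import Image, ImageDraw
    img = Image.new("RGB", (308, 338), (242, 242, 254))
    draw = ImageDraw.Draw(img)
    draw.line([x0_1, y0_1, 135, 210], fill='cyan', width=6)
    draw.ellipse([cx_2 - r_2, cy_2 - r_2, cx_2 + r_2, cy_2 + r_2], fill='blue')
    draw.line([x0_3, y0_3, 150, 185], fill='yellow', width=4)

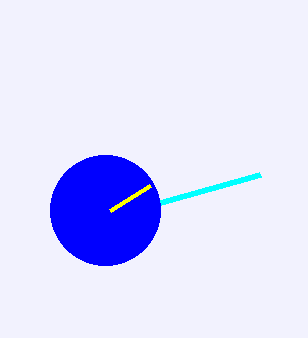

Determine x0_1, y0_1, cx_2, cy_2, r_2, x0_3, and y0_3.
x0_1 = 260, y0_1 = 175, cx_2 = 105, cy_2 = 210, r_2 = 55, x0_3 = 110, y0_3 = 210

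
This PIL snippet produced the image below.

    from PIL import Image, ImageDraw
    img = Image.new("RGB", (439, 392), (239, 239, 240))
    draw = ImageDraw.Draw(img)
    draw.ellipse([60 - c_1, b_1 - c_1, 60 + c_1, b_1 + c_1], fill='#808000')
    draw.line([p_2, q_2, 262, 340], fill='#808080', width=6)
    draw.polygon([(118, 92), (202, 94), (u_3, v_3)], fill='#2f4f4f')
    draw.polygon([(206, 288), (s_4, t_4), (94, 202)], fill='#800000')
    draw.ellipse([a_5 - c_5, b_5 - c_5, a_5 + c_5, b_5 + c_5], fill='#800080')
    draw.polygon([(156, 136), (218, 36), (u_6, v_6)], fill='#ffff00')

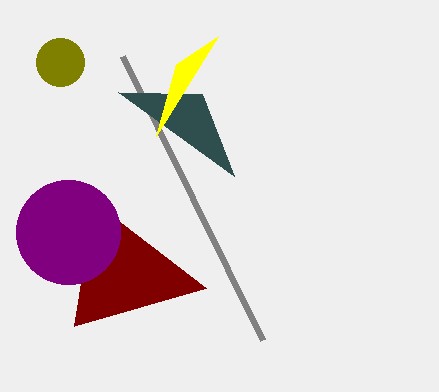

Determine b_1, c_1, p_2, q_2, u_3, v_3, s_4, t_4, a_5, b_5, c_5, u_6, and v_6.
b_1 = 62, c_1 = 24, p_2 = 122, q_2 = 56, u_3 = 234, v_3 = 176, s_4 = 74, t_4 = 326, a_5 = 68, b_5 = 232, c_5 = 52, u_6 = 176, v_6 = 64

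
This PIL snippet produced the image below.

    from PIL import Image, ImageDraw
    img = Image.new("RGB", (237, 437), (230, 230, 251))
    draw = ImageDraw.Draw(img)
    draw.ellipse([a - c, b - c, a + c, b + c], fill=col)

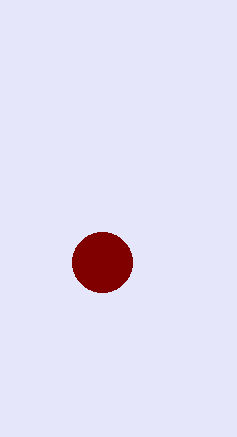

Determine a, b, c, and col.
a = 102; b = 262; c = 30; col = 'maroon'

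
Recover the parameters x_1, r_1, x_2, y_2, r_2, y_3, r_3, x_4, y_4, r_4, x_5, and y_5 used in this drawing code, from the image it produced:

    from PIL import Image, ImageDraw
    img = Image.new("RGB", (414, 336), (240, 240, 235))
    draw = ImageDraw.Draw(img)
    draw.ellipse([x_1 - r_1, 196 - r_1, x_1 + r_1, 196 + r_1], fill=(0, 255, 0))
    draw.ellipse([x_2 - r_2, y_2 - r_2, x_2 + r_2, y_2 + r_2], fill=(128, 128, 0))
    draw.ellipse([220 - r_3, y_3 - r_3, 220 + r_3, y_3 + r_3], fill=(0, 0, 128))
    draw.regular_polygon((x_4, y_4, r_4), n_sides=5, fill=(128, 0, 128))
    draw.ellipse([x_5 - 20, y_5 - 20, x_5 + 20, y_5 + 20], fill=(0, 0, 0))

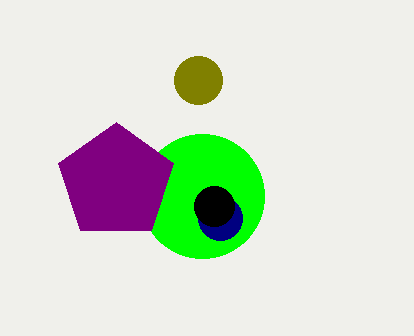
x_1 = 202
r_1 = 62
x_2 = 198
y_2 = 80
r_2 = 24
y_3 = 218
r_3 = 22
x_4 = 116
y_4 = 182
r_4 = 60
x_5 = 214
y_5 = 206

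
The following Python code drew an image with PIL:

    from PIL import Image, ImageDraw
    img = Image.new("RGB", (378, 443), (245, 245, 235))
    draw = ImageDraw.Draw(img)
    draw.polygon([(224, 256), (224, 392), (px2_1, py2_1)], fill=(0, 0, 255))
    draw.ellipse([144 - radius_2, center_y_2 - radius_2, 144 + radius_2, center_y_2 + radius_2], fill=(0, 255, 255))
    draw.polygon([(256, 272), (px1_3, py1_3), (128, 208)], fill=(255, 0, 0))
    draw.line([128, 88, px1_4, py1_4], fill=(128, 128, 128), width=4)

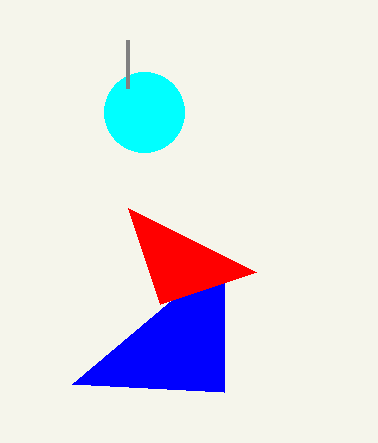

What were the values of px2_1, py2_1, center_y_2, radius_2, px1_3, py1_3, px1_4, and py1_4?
px2_1 = 72
py2_1 = 384
center_y_2 = 112
radius_2 = 40
px1_3 = 160
py1_3 = 304
px1_4 = 128
py1_4 = 40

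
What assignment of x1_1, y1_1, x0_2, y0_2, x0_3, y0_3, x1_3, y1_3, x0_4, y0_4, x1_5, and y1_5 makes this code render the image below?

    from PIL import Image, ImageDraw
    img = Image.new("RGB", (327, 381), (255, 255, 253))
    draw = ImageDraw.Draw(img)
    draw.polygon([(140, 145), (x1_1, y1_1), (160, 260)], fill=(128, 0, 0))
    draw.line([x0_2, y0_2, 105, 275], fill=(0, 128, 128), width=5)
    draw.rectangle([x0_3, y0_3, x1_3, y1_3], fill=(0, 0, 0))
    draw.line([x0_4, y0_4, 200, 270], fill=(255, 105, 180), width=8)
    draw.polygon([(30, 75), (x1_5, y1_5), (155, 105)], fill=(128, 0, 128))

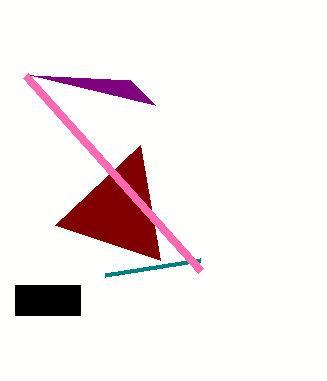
x1_1 = 55; y1_1 = 225; x0_2 = 200; y0_2 = 260; x0_3 = 15; y0_3 = 285; x1_3 = 80; y1_3 = 315; x0_4 = 25; y0_4 = 75; x1_5 = 130; y1_5 = 80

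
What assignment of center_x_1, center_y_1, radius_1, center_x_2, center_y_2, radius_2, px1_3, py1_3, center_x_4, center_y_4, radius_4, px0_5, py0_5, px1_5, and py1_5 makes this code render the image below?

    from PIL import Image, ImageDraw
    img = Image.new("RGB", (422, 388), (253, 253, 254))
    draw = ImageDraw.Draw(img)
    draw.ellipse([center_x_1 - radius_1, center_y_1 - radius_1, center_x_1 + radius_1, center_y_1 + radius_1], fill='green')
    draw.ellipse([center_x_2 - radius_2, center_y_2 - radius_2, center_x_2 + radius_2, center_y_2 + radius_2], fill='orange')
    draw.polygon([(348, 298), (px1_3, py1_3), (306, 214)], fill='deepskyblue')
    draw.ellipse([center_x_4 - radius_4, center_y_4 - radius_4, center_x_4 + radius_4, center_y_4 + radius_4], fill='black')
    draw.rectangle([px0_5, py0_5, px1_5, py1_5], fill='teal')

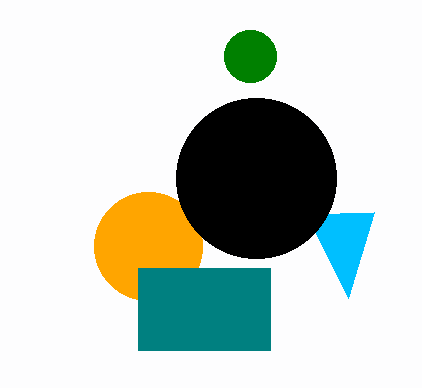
center_x_1 = 250, center_y_1 = 56, radius_1 = 26, center_x_2 = 148, center_y_2 = 246, radius_2 = 54, px1_3 = 374, py1_3 = 212, center_x_4 = 256, center_y_4 = 178, radius_4 = 80, px0_5 = 138, py0_5 = 268, px1_5 = 270, py1_5 = 350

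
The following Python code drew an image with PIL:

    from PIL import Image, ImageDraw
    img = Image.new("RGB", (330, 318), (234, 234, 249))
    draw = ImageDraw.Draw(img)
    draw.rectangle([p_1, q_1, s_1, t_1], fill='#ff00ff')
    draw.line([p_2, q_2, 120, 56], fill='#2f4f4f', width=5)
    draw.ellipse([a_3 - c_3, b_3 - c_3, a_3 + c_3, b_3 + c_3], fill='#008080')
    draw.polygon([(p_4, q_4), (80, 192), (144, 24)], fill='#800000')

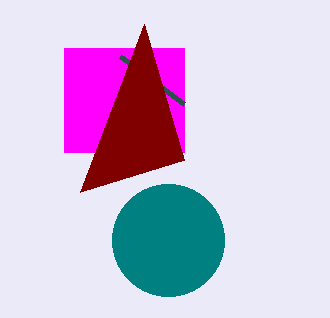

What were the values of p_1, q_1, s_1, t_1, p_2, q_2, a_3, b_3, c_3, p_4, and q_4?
p_1 = 64; q_1 = 48; s_1 = 184; t_1 = 152; p_2 = 184; q_2 = 104; a_3 = 168; b_3 = 240; c_3 = 56; p_4 = 184; q_4 = 160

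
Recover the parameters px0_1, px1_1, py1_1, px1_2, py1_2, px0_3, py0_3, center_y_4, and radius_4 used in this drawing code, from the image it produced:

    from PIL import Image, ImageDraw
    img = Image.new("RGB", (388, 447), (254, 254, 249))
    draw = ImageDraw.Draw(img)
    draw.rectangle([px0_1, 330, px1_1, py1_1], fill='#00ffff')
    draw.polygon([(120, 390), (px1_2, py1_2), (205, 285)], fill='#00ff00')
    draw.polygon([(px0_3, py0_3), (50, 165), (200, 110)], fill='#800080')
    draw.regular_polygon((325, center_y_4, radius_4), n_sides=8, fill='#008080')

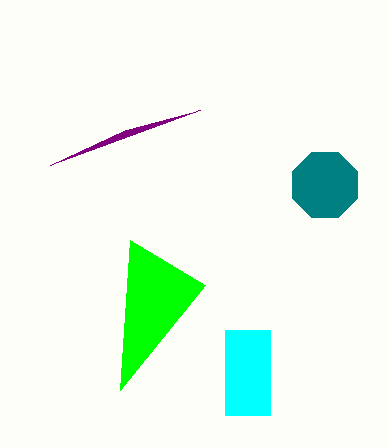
px0_1 = 225
px1_1 = 270
py1_1 = 415
px1_2 = 130
py1_2 = 240
px0_3 = 125
py0_3 = 130
center_y_4 = 185
radius_4 = 35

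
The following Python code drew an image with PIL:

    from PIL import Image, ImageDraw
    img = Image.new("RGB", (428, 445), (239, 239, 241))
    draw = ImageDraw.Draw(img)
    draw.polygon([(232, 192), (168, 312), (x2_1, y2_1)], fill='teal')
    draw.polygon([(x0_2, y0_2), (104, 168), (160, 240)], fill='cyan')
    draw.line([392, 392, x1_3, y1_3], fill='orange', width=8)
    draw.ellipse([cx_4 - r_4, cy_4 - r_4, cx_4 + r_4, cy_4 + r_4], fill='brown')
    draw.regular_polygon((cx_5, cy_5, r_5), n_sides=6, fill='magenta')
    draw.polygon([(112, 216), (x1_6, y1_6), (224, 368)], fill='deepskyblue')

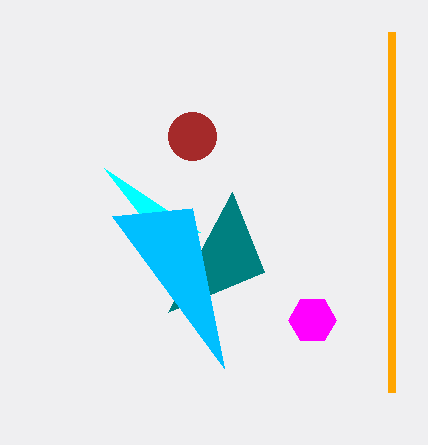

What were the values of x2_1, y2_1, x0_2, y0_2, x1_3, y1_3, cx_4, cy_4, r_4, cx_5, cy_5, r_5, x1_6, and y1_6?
x2_1 = 264, y2_1 = 272, x0_2 = 200, y0_2 = 232, x1_3 = 392, y1_3 = 32, cx_4 = 192, cy_4 = 136, r_4 = 24, cx_5 = 312, cy_5 = 320, r_5 = 24, x1_6 = 192, y1_6 = 208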